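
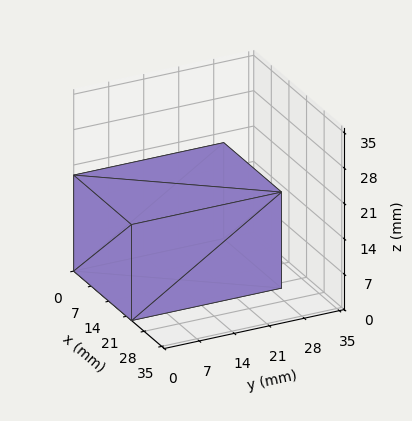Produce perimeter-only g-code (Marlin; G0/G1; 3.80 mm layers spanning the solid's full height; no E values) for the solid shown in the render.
Reading the render: the shape is a rectangular box, roughly 23 × 30 mm footprint and 19 mm tall (dimensions read to the nearest mm from the axis ticks). For the g-code, the solid's height is divided into equal slices at the stated Δz and each level perimeter traced with G1 moves after a G0 lift.

; perimeter-only toolpath
G21 ; units = mm
G90 ; absolute positioning
G28 ; home
; layer 1
G0 Z3.80
G0 X0.00 Y0.00
G1 X23.00 Y0.00
G1 X23.00 Y30.00
G1 X0.00 Y30.00
G1 X0.00 Y0.00
; layer 2
G0 Z7.60
G0 X0.00 Y0.00
G1 X23.00 Y0.00
G1 X23.00 Y30.00
G1 X0.00 Y30.00
G1 X0.00 Y0.00
; layer 3
G0 Z11.40
G0 X0.00 Y0.00
G1 X23.00 Y0.00
G1 X23.00 Y30.00
G1 X0.00 Y30.00
G1 X0.00 Y0.00
; layer 4
G0 Z15.20
G0 X0.00 Y0.00
G1 X23.00 Y0.00
G1 X23.00 Y30.00
G1 X0.00 Y30.00
G1 X0.00 Y0.00
; layer 5
G0 Z19.00
G0 X0.00 Y0.00
G1 X23.00 Y0.00
G1 X23.00 Y30.00
G1 X0.00 Y30.00
G1 X0.00 Y0.00
M2 ; end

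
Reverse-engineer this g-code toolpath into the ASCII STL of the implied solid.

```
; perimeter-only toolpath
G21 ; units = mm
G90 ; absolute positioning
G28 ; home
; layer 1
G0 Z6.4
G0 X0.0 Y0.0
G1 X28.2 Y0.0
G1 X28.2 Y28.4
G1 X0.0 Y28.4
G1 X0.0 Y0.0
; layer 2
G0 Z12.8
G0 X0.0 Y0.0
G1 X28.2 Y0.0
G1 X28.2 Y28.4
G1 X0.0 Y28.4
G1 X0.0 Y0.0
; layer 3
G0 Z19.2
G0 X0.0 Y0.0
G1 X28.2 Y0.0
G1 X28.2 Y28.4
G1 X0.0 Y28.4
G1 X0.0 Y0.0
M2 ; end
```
solid part
  facet normal 0.0000 0.0000 -1.0000
    outer loop
      vertex 28.2 28.4 0.0
      vertex 28.2 0.0 0.0
      vertex 0.0 0.0 0.0
    endloop
  endfacet
  facet normal 0.0000 0.0000 -1.0000
    outer loop
      vertex 0.0 28.4 0.0
      vertex 28.2 28.4 0.0
      vertex 0.0 0.0 0.0
    endloop
  endfacet
  facet normal 0.0000 0.0000 1.0000
    outer loop
      vertex 0.0 0.0 19.2
      vertex 28.2 0.0 19.2
      vertex 28.2 28.4 19.2
    endloop
  endfacet
  facet normal 0.0000 0.0000 1.0000
    outer loop
      vertex 0.0 0.0 19.2
      vertex 28.2 28.4 19.2
      vertex 0.0 28.4 19.2
    endloop
  endfacet
  facet normal 0.0000 -1.0000 0.0000
    outer loop
      vertex 0.0 0.0 0.0
      vertex 28.2 0.0 0.0
      vertex 28.2 0.0 19.2
    endloop
  endfacet
  facet normal 0.0000 -1.0000 0.0000
    outer loop
      vertex 0.0 0.0 0.0
      vertex 28.2 0.0 19.2
      vertex 0.0 0.0 19.2
    endloop
  endfacet
  facet normal 0.0000 1.0000 0.0000
    outer loop
      vertex 28.2 28.4 19.2
      vertex 28.2 28.4 0.0
      vertex 0.0 28.4 0.0
    endloop
  endfacet
  facet normal 0.0000 1.0000 0.0000
    outer loop
      vertex 0.0 28.4 19.2
      vertex 28.2 28.4 19.2
      vertex 0.0 28.4 0.0
    endloop
  endfacet
  facet normal -1.0000 0.0000 0.0000
    outer loop
      vertex 0.0 28.4 19.2
      vertex 0.0 28.4 0.0
      vertex 0.0 0.0 0.0
    endloop
  endfacet
  facet normal -1.0000 0.0000 0.0000
    outer loop
      vertex 0.0 0.0 19.2
      vertex 0.0 28.4 19.2
      vertex 0.0 0.0 0.0
    endloop
  endfacet
  facet normal 1.0000 0.0000 0.0000
    outer loop
      vertex 28.2 0.0 0.0
      vertex 28.2 28.4 0.0
      vertex 28.2 28.4 19.2
    endloop
  endfacet
  facet normal 1.0000 0.0000 0.0000
    outer loop
      vertex 28.2 0.0 0.0
      vertex 28.2 28.4 19.2
      vertex 28.2 0.0 19.2
    endloop
  endfacet
endsolid part

The G0 Z moves step by Δz≈6.4 mm. Every layer's G1 loop is the same polygon, so the solid is a straight extrusion of it from z=0 to z≈19.2. Closing with flat bottom and top caps and triangulating gives 12 facets — a rectangular box, roughly 28.2 × 28.4 mm footprint and 19.2 mm tall.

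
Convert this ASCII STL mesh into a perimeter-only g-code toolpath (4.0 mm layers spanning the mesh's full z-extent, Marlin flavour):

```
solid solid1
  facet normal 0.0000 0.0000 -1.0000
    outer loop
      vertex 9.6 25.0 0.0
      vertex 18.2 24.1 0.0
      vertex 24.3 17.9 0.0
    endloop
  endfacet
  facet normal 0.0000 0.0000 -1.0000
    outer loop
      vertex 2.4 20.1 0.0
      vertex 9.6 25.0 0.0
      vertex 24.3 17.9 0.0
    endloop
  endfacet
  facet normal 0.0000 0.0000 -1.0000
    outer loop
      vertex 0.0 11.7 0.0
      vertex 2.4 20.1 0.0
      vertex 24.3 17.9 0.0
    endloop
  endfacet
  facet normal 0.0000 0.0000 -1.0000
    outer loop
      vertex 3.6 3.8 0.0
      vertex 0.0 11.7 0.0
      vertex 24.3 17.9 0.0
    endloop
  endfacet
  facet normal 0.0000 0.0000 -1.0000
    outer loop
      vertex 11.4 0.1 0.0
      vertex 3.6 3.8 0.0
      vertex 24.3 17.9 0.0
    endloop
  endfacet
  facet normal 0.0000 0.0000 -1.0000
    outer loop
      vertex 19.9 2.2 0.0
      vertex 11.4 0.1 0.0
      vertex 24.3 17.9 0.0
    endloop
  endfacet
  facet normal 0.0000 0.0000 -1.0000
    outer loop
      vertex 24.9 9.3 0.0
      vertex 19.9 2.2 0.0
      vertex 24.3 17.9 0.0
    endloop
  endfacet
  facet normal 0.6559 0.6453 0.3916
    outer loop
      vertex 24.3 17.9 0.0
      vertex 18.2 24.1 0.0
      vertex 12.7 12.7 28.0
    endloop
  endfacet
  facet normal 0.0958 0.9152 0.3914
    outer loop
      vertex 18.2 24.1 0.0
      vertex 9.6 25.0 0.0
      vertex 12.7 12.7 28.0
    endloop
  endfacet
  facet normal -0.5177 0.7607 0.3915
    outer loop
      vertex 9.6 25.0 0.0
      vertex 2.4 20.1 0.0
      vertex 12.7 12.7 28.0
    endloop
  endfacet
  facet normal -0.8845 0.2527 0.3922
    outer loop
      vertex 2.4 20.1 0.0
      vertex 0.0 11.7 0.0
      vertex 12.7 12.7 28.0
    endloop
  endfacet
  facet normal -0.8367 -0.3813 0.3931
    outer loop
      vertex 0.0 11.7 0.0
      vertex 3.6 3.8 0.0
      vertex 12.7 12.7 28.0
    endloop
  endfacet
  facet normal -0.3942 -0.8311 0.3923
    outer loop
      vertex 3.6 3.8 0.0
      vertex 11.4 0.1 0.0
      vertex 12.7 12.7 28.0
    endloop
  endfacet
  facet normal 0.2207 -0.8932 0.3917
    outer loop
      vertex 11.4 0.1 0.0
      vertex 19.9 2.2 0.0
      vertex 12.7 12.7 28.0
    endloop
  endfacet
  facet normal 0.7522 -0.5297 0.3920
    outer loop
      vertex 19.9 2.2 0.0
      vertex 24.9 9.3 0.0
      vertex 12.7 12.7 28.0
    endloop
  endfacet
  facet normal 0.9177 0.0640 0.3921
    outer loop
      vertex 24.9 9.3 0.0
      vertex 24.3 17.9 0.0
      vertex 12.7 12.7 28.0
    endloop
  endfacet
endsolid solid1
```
; perimeter-only toolpath
G21 ; units = mm
G90 ; absolute positioning
G28 ; home
; layer 1
G0 Z4.0
G0 X22.6 Y17.2
G1 X17.4 Y22.5
G1 X10.0 Y23.2
G1 X3.9 Y19.0
G1 X1.8 Y11.8
G1 X4.9 Y5.1
G1 X11.6 Y1.9
G1 X18.9 Y3.7
G1 X23.2 Y9.8
G1 X22.6 Y17.2
; layer 2
G0 Z8.0
G0 X21.0 Y16.4
G1 X16.6 Y20.8
G1 X10.5 Y21.5
G1 X5.3 Y18.0
G1 X3.6 Y12.0
G1 X6.2 Y6.3
G1 X11.8 Y3.7
G1 X17.8 Y5.2
G1 X21.4 Y10.3
G1 X21.0 Y16.4
; layer 3
G0 Z12.0
G0 X19.3 Y15.7
G1 X15.8 Y19.2
G1 X10.9 Y19.7
G1 X6.8 Y16.9
G1 X5.4 Y12.1
G1 X7.5 Y7.6
G1 X12.0 Y5.5
G1 X16.8 Y6.7
G1 X19.7 Y10.8
G1 X19.3 Y15.7
; layer 4
G0 Z16.0
G0 X17.7 Y14.9
G1 X15.1 Y17.6
G1 X11.4 Y18.0
G1 X8.3 Y15.9
G1 X7.3 Y12.3
G1 X8.8 Y8.9
G1 X12.1 Y7.3
G1 X15.8 Y8.2
G1 X17.9 Y11.2
G1 X17.7 Y14.9
; layer 5
G0 Z20.0
G0 X16.0 Y14.2
G1 X14.3 Y16.0
G1 X11.8 Y16.2
G1 X9.8 Y14.8
G1 X9.1 Y12.4
G1 X10.1 Y10.2
G1 X12.3 Y9.1
G1 X14.8 Y9.7
G1 X16.2 Y11.7
G1 X16.0 Y14.2
; layer 6
G0 Z24.0
G0 X14.4 Y13.4
G1 X13.5 Y14.3
G1 X12.3 Y14.5
G1 X11.2 Y13.8
G1 X10.9 Y12.6
G1 X11.4 Y11.4
G1 X12.5 Y10.9
G1 X13.7 Y11.2
G1 X14.4 Y12.2
G1 X14.4 Y13.4
M2 ; end

The solid is a regular 9-sided pyramid, base circumscribed radius ≈ 12.7 mm, apex at z ≈ 28 mm. Slicing at Δz = 4.0 mm — 7 equal slices spanning the solid's height, so layer i sits at z = i·h/7 — gives 6 non-empty perimeters. Each is a 9-segment closed polygon; G0 lifts to the layer z and rapids to the start vertex, then G1 traces the edges. The cross-section shrinks linearly with z (the slice at the apex is degenerate and omitted).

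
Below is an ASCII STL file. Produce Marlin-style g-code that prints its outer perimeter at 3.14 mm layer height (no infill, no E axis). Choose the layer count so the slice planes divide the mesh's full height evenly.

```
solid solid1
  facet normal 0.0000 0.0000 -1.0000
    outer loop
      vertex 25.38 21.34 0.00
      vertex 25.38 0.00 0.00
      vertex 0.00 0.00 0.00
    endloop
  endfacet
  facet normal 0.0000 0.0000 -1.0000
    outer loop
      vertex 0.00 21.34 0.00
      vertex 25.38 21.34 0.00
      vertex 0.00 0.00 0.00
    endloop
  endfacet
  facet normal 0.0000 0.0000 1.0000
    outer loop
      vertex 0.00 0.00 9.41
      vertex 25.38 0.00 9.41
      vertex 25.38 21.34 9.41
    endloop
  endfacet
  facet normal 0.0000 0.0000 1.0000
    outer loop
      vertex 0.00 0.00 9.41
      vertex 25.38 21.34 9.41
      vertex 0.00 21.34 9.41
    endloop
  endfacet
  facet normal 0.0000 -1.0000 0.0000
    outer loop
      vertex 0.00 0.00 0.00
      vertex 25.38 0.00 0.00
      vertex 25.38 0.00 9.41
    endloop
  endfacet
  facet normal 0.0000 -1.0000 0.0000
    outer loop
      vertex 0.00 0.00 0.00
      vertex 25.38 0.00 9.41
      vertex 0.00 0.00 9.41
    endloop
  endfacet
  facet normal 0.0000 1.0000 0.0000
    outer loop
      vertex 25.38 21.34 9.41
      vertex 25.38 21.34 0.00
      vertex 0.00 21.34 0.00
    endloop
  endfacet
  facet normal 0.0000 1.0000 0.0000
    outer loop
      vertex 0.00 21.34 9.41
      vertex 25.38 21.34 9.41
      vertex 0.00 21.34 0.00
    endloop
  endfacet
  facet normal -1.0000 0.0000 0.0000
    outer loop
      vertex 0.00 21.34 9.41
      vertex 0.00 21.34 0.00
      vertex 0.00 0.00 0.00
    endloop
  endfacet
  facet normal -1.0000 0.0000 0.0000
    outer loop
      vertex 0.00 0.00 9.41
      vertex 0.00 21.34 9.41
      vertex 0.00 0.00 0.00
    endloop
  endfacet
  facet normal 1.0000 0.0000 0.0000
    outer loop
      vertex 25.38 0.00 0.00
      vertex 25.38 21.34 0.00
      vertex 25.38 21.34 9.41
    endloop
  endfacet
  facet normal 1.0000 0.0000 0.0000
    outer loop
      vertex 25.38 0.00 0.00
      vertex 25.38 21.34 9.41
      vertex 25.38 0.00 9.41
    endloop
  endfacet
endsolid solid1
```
; perimeter-only toolpath
G21 ; units = mm
G90 ; absolute positioning
G28 ; home
; layer 1
G0 Z3.14
G0 X0.00 Y0.00
G1 X25.38 Y0.00
G1 X25.38 Y21.34
G1 X0.00 Y21.34
G1 X0.00 Y0.00
; layer 2
G0 Z6.27
G0 X0.00 Y0.00
G1 X25.38 Y0.00
G1 X25.38 Y21.34
G1 X0.00 Y21.34
G1 X0.00 Y0.00
; layer 3
G0 Z9.41
G0 X0.00 Y0.00
G1 X25.38 Y0.00
G1 X25.38 Y21.34
G1 X0.00 Y21.34
G1 X0.00 Y0.00
M2 ; end

The solid is a rectangular box, roughly 25.4 × 21.3 mm footprint and 9.41 mm tall. Slicing at Δz = 3.14 mm — 3 equal slices spanning the solid's height, so layer i sits at z = i·h/3 — gives 3 non-empty perimeters. Each is a 4-segment closed polygon; G0 lifts to the layer z and rapids to the start vertex, then G1 traces the edges.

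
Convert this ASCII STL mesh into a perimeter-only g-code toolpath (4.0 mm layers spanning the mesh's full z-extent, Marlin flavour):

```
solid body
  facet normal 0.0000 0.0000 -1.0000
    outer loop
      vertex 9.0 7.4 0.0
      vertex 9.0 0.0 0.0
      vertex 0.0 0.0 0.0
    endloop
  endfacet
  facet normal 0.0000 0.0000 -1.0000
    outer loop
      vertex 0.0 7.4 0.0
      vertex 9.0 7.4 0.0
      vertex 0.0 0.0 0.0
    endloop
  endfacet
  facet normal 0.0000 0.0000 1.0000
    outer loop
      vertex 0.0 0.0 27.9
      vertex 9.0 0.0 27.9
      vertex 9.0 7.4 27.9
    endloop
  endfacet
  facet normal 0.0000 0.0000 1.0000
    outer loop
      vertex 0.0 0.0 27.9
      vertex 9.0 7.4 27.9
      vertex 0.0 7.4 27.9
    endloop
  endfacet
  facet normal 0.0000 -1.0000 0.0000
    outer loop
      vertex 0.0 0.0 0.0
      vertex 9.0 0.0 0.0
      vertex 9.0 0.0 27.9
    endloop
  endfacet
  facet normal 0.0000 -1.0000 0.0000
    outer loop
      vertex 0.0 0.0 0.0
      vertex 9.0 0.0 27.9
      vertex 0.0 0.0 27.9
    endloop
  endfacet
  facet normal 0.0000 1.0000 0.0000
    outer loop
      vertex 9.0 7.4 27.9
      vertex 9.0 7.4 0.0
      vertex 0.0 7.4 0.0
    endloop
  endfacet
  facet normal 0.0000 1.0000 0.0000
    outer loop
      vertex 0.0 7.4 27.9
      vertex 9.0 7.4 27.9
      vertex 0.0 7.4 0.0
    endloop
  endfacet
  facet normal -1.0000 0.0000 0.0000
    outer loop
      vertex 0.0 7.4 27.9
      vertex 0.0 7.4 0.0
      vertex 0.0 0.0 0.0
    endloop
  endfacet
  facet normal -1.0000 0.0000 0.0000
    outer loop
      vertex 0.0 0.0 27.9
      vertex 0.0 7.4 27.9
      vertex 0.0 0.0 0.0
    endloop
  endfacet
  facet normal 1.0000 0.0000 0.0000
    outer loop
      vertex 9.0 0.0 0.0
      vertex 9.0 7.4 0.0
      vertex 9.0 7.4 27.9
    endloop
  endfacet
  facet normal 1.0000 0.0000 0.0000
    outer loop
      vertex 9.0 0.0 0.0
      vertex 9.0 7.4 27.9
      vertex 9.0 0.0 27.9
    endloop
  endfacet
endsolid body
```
; perimeter-only toolpath
G21 ; units = mm
G90 ; absolute positioning
G28 ; home
; layer 1
G0 Z4.0
G0 X0.0 Y0.0
G1 X9.0 Y0.0
G1 X9.0 Y7.4
G1 X0.0 Y7.4
G1 X0.0 Y0.0
; layer 2
G0 Z8.0
G0 X0.0 Y0.0
G1 X9.0 Y0.0
G1 X9.0 Y7.4
G1 X0.0 Y7.4
G1 X0.0 Y0.0
; layer 3
G0 Z12.0
G0 X0.0 Y0.0
G1 X9.0 Y0.0
G1 X9.0 Y7.4
G1 X0.0 Y7.4
G1 X0.0 Y0.0
; layer 4
G0 Z15.9
G0 X0.0 Y0.0
G1 X9.0 Y0.0
G1 X9.0 Y7.4
G1 X0.0 Y7.4
G1 X0.0 Y0.0
; layer 5
G0 Z19.9
G0 X0.0 Y0.0
G1 X9.0 Y0.0
G1 X9.0 Y7.4
G1 X0.0 Y7.4
G1 X0.0 Y0.0
; layer 6
G0 Z23.9
G0 X0.0 Y0.0
G1 X9.0 Y0.0
G1 X9.0 Y7.4
G1 X0.0 Y7.4
G1 X0.0 Y0.0
; layer 7
G0 Z27.9
G0 X0.0 Y0.0
G1 X9.0 Y0.0
G1 X9.0 Y7.4
G1 X0.0 Y7.4
G1 X0.0 Y0.0
M2 ; end

The solid is a rectangular box, roughly 9 × 7.4 mm footprint and 27.9 mm tall. Slicing at Δz = 4.0 mm — 7 equal slices spanning the solid's height, so layer i sits at z = i·h/7 — gives 7 non-empty perimeters. Each is a 4-segment closed polygon; G0 lifts to the layer z and rapids to the start vertex, then G1 traces the edges.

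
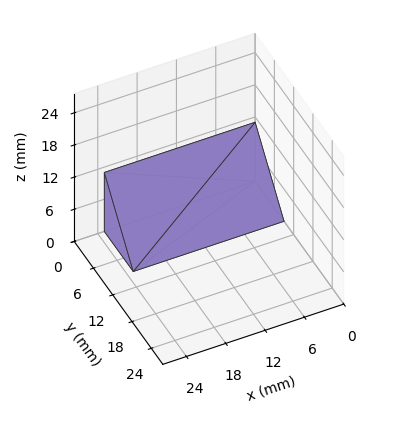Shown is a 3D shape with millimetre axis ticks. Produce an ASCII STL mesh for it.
Reading the render: the shape is a wedge (ramp): 23 × 9 mm base, rising to 11 mm along the y=0 edge and sloping linearly to z=0 at y=9 (dimensions read to the nearest mm from the axis ticks). For the STL, each face is triangulated and given an outward normal.

solid part
  facet normal 0.0000 0.0000 -1.0000
    outer loop
      vertex 23.000 9.000 0.000
      vertex 23.000 0.000 0.000
      vertex 0.000 0.000 0.000
    endloop
  endfacet
  facet normal 0.0000 0.0000 -1.0000
    outer loop
      vertex 0.000 9.000 0.000
      vertex 23.000 9.000 0.000
      vertex 0.000 0.000 0.000
    endloop
  endfacet
  facet normal 0.0000 -1.0000 0.0000
    outer loop
      vertex 0.000 0.000 0.000
      vertex 23.000 0.000 0.000
      vertex 23.000 0.000 11.000
    endloop
  endfacet
  facet normal 0.0000 -1.0000 0.0000
    outer loop
      vertex 0.000 0.000 0.000
      vertex 23.000 0.000 11.000
      vertex 0.000 0.000 11.000
    endloop
  endfacet
  facet normal 0.0000 0.7740 0.6332
    outer loop
      vertex 0.000 0.000 11.000
      vertex 23.000 0.000 11.000
      vertex 23.000 9.000 0.000
    endloop
  endfacet
  facet normal 0.0000 0.7740 0.6332
    outer loop
      vertex 0.000 0.000 11.000
      vertex 23.000 9.000 0.000
      vertex 0.000 9.000 0.000
    endloop
  endfacet
  facet normal -1.0000 0.0000 0.0000
    outer loop
      vertex 0.000 0.000 11.000
      vertex 0.000 9.000 0.000
      vertex 0.000 0.000 0.000
    endloop
  endfacet
  facet normal 1.0000 0.0000 0.0000
    outer loop
      vertex 23.000 0.000 0.000
      vertex 23.000 9.000 0.000
      vertex 23.000 0.000 11.000
    endloop
  endfacet
endsolid part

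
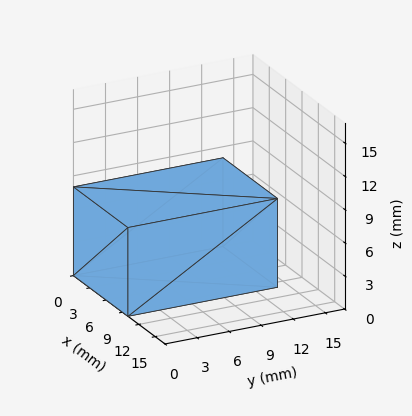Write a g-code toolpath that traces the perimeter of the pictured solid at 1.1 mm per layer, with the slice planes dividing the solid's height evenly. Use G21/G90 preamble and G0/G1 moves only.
Reading the render: the shape is a rectangular box, roughly 10 × 14 mm footprint and 8 mm tall (dimensions read to the nearest mm from the axis ticks). For the g-code, the solid's height is divided into equal slices at the stated Δz and each level perimeter traced with G1 moves after a G0 lift.

; perimeter-only toolpath
G21 ; units = mm
G90 ; absolute positioning
G28 ; home
; layer 1
G0 Z1.1
G0 X0.0 Y0.0
G1 X10.0 Y0.0
G1 X10.0 Y14.0
G1 X0.0 Y14.0
G1 X0.0 Y0.0
; layer 2
G0 Z2.3
G0 X0.0 Y0.0
G1 X10.0 Y0.0
G1 X10.0 Y14.0
G1 X0.0 Y14.0
G1 X0.0 Y0.0
; layer 3
G0 Z3.4
G0 X0.0 Y0.0
G1 X10.0 Y0.0
G1 X10.0 Y14.0
G1 X0.0 Y14.0
G1 X0.0 Y0.0
; layer 4
G0 Z4.6
G0 X0.0 Y0.0
G1 X10.0 Y0.0
G1 X10.0 Y14.0
G1 X0.0 Y14.0
G1 X0.0 Y0.0
; layer 5
G0 Z5.7
G0 X0.0 Y0.0
G1 X10.0 Y0.0
G1 X10.0 Y14.0
G1 X0.0 Y14.0
G1 X0.0 Y0.0
; layer 6
G0 Z6.9
G0 X0.0 Y0.0
G1 X10.0 Y0.0
G1 X10.0 Y14.0
G1 X0.0 Y14.0
G1 X0.0 Y0.0
; layer 7
G0 Z8.0
G0 X0.0 Y0.0
G1 X10.0 Y0.0
G1 X10.0 Y14.0
G1 X0.0 Y14.0
G1 X0.0 Y0.0
M2 ; end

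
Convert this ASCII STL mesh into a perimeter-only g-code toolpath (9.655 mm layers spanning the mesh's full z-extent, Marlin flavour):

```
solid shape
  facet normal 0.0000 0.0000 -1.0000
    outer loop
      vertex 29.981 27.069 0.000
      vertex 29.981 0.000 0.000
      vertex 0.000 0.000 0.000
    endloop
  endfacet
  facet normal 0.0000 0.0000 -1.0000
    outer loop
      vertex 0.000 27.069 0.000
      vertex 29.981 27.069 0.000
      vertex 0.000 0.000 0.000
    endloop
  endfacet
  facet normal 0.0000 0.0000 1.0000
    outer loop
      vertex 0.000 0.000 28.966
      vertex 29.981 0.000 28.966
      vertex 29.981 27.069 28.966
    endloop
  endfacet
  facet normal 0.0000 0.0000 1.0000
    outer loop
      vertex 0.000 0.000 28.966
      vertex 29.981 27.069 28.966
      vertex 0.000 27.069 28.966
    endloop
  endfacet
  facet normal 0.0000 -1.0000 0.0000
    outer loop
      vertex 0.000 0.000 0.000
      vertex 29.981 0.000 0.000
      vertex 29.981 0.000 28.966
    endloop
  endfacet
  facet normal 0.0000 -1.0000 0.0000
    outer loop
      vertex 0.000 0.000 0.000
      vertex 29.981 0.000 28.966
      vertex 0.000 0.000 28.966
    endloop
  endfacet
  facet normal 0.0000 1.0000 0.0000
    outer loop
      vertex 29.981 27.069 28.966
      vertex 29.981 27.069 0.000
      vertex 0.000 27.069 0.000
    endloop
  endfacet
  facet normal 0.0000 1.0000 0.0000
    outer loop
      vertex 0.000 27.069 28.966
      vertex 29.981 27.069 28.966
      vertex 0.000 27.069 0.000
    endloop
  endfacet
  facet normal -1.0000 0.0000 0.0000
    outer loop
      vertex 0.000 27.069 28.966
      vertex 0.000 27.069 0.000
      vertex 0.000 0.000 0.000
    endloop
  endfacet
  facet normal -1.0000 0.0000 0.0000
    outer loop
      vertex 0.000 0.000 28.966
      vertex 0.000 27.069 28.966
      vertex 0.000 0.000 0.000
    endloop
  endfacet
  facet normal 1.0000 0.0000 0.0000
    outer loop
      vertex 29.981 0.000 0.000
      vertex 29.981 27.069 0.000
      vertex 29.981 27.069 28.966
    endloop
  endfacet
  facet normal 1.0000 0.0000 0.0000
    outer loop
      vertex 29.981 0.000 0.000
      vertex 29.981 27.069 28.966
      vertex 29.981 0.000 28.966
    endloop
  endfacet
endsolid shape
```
; perimeter-only toolpath
G21 ; units = mm
G90 ; absolute positioning
G28 ; home
; layer 1
G0 Z9.655
G0 X0.000 Y0.000
G1 X29.981 Y0.000
G1 X29.981 Y27.069
G1 X0.000 Y27.069
G1 X0.000 Y0.000
; layer 2
G0 Z19.311
G0 X0.000 Y0.000
G1 X29.981 Y0.000
G1 X29.981 Y27.069
G1 X0.000 Y27.069
G1 X0.000 Y0.000
; layer 3
G0 Z28.966
G0 X0.000 Y0.000
G1 X29.981 Y0.000
G1 X29.981 Y27.069
G1 X0.000 Y27.069
G1 X0.000 Y0.000
M2 ; end

The solid is a rectangular box, roughly 30 × 27.1 mm footprint and 29 mm tall. Slicing at Δz = 9.655 mm — 3 equal slices spanning the solid's height, so layer i sits at z = i·h/3 — gives 3 non-empty perimeters. Each is a 4-segment closed polygon; G0 lifts to the layer z and rapids to the start vertex, then G1 traces the edges.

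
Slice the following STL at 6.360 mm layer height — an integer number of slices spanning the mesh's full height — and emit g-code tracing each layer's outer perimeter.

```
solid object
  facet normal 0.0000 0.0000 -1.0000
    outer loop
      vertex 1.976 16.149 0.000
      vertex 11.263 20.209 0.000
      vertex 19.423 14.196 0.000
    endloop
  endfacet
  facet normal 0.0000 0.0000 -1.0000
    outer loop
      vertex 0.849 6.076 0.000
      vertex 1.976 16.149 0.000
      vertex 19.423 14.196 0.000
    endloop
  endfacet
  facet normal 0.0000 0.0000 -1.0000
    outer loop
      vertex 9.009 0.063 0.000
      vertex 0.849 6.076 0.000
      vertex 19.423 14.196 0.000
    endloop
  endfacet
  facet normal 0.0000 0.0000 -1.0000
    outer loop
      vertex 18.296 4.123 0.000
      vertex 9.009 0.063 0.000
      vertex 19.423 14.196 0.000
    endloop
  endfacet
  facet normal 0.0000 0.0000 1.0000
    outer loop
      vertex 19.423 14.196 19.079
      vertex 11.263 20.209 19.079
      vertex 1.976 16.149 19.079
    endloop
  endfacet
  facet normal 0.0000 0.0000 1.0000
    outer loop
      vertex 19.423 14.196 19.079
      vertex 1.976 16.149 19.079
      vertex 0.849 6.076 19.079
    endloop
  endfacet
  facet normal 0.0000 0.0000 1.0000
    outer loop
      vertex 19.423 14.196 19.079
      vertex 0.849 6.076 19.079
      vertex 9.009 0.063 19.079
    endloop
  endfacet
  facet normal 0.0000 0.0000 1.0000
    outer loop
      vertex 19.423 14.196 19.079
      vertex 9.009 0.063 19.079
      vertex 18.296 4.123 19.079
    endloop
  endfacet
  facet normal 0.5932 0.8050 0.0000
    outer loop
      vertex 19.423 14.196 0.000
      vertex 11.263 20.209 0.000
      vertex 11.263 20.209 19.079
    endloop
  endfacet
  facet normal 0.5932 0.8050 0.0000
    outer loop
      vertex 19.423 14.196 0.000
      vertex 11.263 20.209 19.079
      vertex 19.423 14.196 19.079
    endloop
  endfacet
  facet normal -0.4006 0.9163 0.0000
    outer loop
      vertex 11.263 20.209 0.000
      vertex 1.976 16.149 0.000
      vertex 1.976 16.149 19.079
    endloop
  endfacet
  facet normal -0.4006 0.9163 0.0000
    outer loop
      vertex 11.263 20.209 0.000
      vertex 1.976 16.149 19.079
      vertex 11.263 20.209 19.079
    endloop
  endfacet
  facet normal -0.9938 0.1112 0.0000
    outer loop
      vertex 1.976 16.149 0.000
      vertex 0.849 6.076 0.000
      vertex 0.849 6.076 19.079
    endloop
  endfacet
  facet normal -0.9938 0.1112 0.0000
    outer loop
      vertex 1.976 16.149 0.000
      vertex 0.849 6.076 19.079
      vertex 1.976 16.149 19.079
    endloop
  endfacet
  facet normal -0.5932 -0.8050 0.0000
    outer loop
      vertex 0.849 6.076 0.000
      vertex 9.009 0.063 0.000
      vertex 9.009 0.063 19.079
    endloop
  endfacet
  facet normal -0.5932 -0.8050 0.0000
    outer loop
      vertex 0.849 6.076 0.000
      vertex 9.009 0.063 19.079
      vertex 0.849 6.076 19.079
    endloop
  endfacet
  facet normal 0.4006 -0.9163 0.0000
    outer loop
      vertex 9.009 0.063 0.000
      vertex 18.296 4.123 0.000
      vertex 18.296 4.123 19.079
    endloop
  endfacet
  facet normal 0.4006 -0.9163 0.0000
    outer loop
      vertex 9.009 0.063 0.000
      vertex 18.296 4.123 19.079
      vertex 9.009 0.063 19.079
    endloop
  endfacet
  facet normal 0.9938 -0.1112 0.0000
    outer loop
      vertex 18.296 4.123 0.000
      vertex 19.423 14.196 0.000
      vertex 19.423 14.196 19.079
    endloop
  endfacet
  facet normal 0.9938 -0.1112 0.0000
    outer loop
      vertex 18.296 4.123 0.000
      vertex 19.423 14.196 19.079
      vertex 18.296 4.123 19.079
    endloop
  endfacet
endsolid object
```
; perimeter-only toolpath
G21 ; units = mm
G90 ; absolute positioning
G28 ; home
; layer 1
G0 Z6.360
G0 X19.423 Y14.196
G1 X11.263 Y20.209
G1 X1.976 Y16.149
G1 X0.849 Y6.076
G1 X9.009 Y0.063
G1 X18.296 Y4.123
G1 X19.423 Y14.196
; layer 2
G0 Z12.719
G0 X19.423 Y14.196
G1 X11.263 Y20.209
G1 X1.976 Y16.149
G1 X0.849 Y6.076
G1 X9.009 Y0.063
G1 X18.296 Y4.123
G1 X19.423 Y14.196
; layer 3
G0 Z19.079
G0 X19.423 Y14.196
G1 X11.263 Y20.209
G1 X1.976 Y16.149
G1 X0.849 Y6.076
G1 X9.009 Y0.063
G1 X18.296 Y4.123
G1 X19.423 Y14.196
M2 ; end

The solid is a regular 6-sided prism (a cylinder approximated with 6 flat sides), circumscribed radius ≈ 10.1 mm, height ≈ 19.1 mm. Slicing at Δz = 6.360 mm — 3 equal slices spanning the solid's height, so layer i sits at z = i·h/3 — gives 3 non-empty perimeters. Each is a 6-segment closed polygon; G0 lifts to the layer z and rapids to the start vertex, then G1 traces the edges.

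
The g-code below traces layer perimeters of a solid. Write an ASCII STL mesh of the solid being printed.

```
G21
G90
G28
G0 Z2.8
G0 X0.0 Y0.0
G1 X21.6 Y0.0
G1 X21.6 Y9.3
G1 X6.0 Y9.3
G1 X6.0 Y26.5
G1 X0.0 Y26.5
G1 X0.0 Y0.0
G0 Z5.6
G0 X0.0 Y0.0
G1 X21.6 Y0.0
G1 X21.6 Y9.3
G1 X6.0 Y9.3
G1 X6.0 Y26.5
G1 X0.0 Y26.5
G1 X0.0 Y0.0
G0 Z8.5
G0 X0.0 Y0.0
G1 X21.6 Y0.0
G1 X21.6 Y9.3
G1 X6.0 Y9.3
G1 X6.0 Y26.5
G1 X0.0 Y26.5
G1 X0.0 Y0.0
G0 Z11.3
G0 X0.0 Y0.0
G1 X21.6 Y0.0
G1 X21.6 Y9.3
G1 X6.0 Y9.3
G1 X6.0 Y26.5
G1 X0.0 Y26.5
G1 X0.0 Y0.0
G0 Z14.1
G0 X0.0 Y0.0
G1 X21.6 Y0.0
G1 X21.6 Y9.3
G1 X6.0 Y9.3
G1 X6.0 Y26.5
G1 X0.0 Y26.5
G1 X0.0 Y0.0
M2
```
solid part
  facet normal 0.0000 0.0000 -1.0000
    outer loop
      vertex 21.6 9.3 0.0
      vertex 21.6 0.0 0.0
      vertex 0.0 0.0 0.0
    endloop
  endfacet
  facet normal 0.0000 0.0000 -1.0000
    outer loop
      vertex 6.0 9.3 0.0
      vertex 21.6 9.3 0.0
      vertex 0.0 0.0 0.0
    endloop
  endfacet
  facet normal 0.0000 0.0000 -1.0000
    outer loop
      vertex 6.0 26.5 0.0
      vertex 6.0 9.3 0.0
      vertex 0.0 0.0 0.0
    endloop
  endfacet
  facet normal 0.0000 0.0000 -1.0000
    outer loop
      vertex 0.0 26.5 0.0
      vertex 6.0 26.5 0.0
      vertex 0.0 0.0 0.0
    endloop
  endfacet
  facet normal 0.0000 0.0000 1.0000
    outer loop
      vertex 0.0 0.0 14.1
      vertex 21.6 0.0 14.1
      vertex 21.6 9.3 14.1
    endloop
  endfacet
  facet normal 0.0000 0.0000 1.0000
    outer loop
      vertex 0.0 0.0 14.1
      vertex 21.6 9.3 14.1
      vertex 6.0 9.3 14.1
    endloop
  endfacet
  facet normal 0.0000 0.0000 1.0000
    outer loop
      vertex 0.0 0.0 14.1
      vertex 6.0 9.3 14.1
      vertex 6.0 26.5 14.1
    endloop
  endfacet
  facet normal 0.0000 0.0000 1.0000
    outer loop
      vertex 0.0 0.0 14.1
      vertex 6.0 26.5 14.1
      vertex 0.0 26.5 14.1
    endloop
  endfacet
  facet normal 0.0000 -1.0000 0.0000
    outer loop
      vertex 0.0 0.0 0.0
      vertex 21.6 0.0 0.0
      vertex 21.6 0.0 14.1
    endloop
  endfacet
  facet normal 0.0000 -1.0000 0.0000
    outer loop
      vertex 0.0 0.0 0.0
      vertex 21.6 0.0 14.1
      vertex 0.0 0.0 14.1
    endloop
  endfacet
  facet normal 1.0000 0.0000 0.0000
    outer loop
      vertex 21.6 0.0 0.0
      vertex 21.6 9.3 0.0
      vertex 21.6 9.3 14.1
    endloop
  endfacet
  facet normal 1.0000 0.0000 0.0000
    outer loop
      vertex 21.6 0.0 0.0
      vertex 21.6 9.3 14.1
      vertex 21.6 0.0 14.1
    endloop
  endfacet
  facet normal 0.0000 1.0000 0.0000
    outer loop
      vertex 21.6 9.3 0.0
      vertex 6.0 9.3 0.0
      vertex 6.0 9.3 14.1
    endloop
  endfacet
  facet normal 0.0000 1.0000 0.0000
    outer loop
      vertex 21.6 9.3 0.0
      vertex 6.0 9.3 14.1
      vertex 21.6 9.3 14.1
    endloop
  endfacet
  facet normal 1.0000 0.0000 0.0000
    outer loop
      vertex 6.0 9.3 0.0
      vertex 6.0 26.5 0.0
      vertex 6.0 26.5 14.1
    endloop
  endfacet
  facet normal 1.0000 0.0000 0.0000
    outer loop
      vertex 6.0 9.3 0.0
      vertex 6.0 26.5 14.1
      vertex 6.0 9.3 14.1
    endloop
  endfacet
  facet normal 0.0000 1.0000 0.0000
    outer loop
      vertex 6.0 26.5 0.0
      vertex 0.0 26.5 0.0
      vertex 0.0 26.5 14.1
    endloop
  endfacet
  facet normal 0.0000 1.0000 0.0000
    outer loop
      vertex 6.0 26.5 0.0
      vertex 0.0 26.5 14.1
      vertex 6.0 26.5 14.1
    endloop
  endfacet
  facet normal -1.0000 0.0000 0.0000
    outer loop
      vertex 0.0 26.5 0.0
      vertex 0.0 0.0 0.0
      vertex 0.0 0.0 14.1
    endloop
  endfacet
  facet normal -1.0000 0.0000 0.0000
    outer loop
      vertex 0.0 26.5 0.0
      vertex 0.0 0.0 14.1
      vertex 0.0 26.5 14.1
    endloop
  endfacet
endsolid part

The G0 Z moves step by Δz≈2.8 mm. Every layer's G1 loop is the same polygon, so the solid is a straight extrusion of it from z=0 to z≈14.1. Closing with flat bottom and top caps and triangulating gives 20 facets — an L-shaped prism: outer 21.6 × 26.5 mm, arm thicknesses ≈ 9.3 mm (horizontal) and 6 mm (vertical), extruded 14.1 mm in z.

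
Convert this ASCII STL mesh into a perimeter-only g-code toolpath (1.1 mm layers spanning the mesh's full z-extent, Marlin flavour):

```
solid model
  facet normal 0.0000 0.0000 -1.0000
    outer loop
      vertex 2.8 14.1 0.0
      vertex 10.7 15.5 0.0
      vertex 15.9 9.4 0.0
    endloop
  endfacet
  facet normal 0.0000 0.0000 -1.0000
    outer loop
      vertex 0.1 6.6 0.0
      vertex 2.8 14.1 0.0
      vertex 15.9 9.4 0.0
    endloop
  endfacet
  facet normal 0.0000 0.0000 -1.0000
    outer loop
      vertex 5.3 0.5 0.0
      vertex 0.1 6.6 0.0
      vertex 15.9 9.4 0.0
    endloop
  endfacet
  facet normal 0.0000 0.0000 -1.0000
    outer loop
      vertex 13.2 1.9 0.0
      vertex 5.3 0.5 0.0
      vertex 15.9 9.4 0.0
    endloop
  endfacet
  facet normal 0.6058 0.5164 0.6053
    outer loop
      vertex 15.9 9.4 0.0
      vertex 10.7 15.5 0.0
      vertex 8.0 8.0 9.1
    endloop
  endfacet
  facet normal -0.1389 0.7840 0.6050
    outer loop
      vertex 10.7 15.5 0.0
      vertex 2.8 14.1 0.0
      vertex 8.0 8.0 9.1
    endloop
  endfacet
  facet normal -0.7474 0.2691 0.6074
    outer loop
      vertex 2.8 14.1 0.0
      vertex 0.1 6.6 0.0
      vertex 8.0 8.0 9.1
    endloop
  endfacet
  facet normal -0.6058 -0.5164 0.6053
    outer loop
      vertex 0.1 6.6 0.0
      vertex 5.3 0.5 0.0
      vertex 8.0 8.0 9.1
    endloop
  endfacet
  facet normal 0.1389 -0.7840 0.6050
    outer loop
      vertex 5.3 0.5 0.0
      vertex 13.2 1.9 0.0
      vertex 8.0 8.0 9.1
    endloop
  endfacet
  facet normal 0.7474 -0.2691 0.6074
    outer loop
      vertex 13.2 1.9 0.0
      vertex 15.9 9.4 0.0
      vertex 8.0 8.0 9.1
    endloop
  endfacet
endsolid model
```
; perimeter-only toolpath
G21 ; units = mm
G90 ; absolute positioning
G28 ; home
; layer 1
G0 Z1.1
G0 X14.9 Y9.2
G1 X10.4 Y14.6
G1 X3.4 Y13.3
G1 X1.1 Y6.8
G1 X5.6 Y1.4
G1 X12.5 Y2.7
G1 X14.9 Y9.2
; layer 2
G0 Z2.3
G0 X13.9 Y9.1
G1 X10.0 Y13.6
G1 X4.1 Y12.6
G1 X2.1 Y6.9
G1 X6.0 Y2.4
G1 X11.9 Y3.4
G1 X13.9 Y9.1
; layer 3
G0 Z3.4
G0 X12.9 Y8.9
G1 X9.7 Y12.7
G1 X4.8 Y11.8
G1 X3.1 Y7.1
G1 X6.3 Y3.3
G1 X11.2 Y4.2
G1 X12.9 Y8.9
; layer 4
G0 Z4.5
G0 X11.9 Y8.7
G1 X9.3 Y11.8
G1 X5.4 Y11.1
G1 X4.0 Y7.3
G1 X6.7 Y4.2
G1 X10.6 Y5.0
G1 X11.9 Y8.7
; layer 5
G0 Z5.7
G0 X11.0 Y8.5
G1 X9.0 Y10.8
G1 X6.0 Y10.3
G1 X5.0 Y7.5
G1 X7.0 Y5.2
G1 X9.9 Y5.7
G1 X11.0 Y8.5
; layer 6
G0 Z6.8
G0 X10.0 Y8.3
G1 X8.7 Y9.9
G1 X6.7 Y9.5
G1 X6.0 Y7.7
G1 X7.3 Y6.1
G1 X9.3 Y6.5
G1 X10.0 Y8.3
; layer 7
G0 Z8.0
G0 X9.0 Y8.2
G1 X8.3 Y8.9
G1 X7.3 Y8.8
G1 X7.0 Y7.8
G1 X7.7 Y7.1
G1 X8.7 Y7.2
G1 X9.0 Y8.2
M2 ; end

The solid is a regular 6-sided pyramid, base circumscribed radius ≈ 8 mm, apex at z ≈ 9.1 mm. Slicing at Δz = 1.1 mm — 8 equal slices spanning the solid's height, so layer i sits at z = i·h/8 — gives 7 non-empty perimeters. Each is a 6-segment closed polygon; G0 lifts to the layer z and rapids to the start vertex, then G1 traces the edges. The cross-section shrinks linearly with z (the slice at the apex is degenerate and omitted).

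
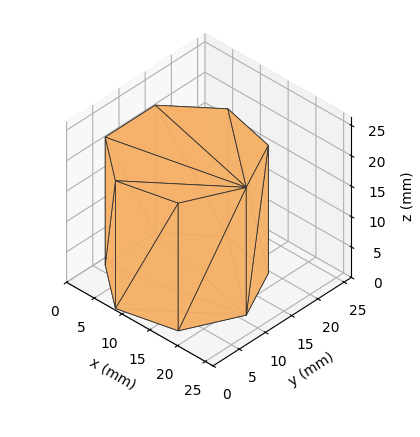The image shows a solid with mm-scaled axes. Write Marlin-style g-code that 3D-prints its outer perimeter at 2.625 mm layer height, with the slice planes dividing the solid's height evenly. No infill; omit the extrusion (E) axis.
Reading the render: the shape is a regular 7-sided prism (a cylinder approximated with 7 flat sides), circumscribed radius ≈ 11 mm, height ≈ 21 mm (dimensions read to the nearest mm from the axis ticks). For the g-code, the solid's height is divided into equal slices at the stated Δz and each level perimeter traced with G1 moves after a G0 lift.

; perimeter-only toolpath
G21 ; units = mm
G90 ; absolute positioning
G28 ; home
; layer 1
G0 Z2.625
G0 X22.000 Y11.000
G1 X17.858 Y19.600
G1 X8.552 Y21.724
G1 X1.089 Y15.773
G1 X1.089 Y6.227
G1 X8.552 Y0.276
G1 X17.858 Y2.400
G1 X22.000 Y11.000
; layer 2
G0 Z5.250
G0 X22.000 Y11.000
G1 X17.858 Y19.600
G1 X8.552 Y21.724
G1 X1.089 Y15.773
G1 X1.089 Y6.227
G1 X8.552 Y0.276
G1 X17.858 Y2.400
G1 X22.000 Y11.000
; layer 3
G0 Z7.875
G0 X22.000 Y11.000
G1 X17.858 Y19.600
G1 X8.552 Y21.724
G1 X1.089 Y15.773
G1 X1.089 Y6.227
G1 X8.552 Y0.276
G1 X17.858 Y2.400
G1 X22.000 Y11.000
; layer 4
G0 Z10.500
G0 X22.000 Y11.000
G1 X17.858 Y19.600
G1 X8.552 Y21.724
G1 X1.089 Y15.773
G1 X1.089 Y6.227
G1 X8.552 Y0.276
G1 X17.858 Y2.400
G1 X22.000 Y11.000
; layer 5
G0 Z13.125
G0 X22.000 Y11.000
G1 X17.858 Y19.600
G1 X8.552 Y21.724
G1 X1.089 Y15.773
G1 X1.089 Y6.227
G1 X8.552 Y0.276
G1 X17.858 Y2.400
G1 X22.000 Y11.000
; layer 6
G0 Z15.750
G0 X22.000 Y11.000
G1 X17.858 Y19.600
G1 X8.552 Y21.724
G1 X1.089 Y15.773
G1 X1.089 Y6.227
G1 X8.552 Y0.276
G1 X17.858 Y2.400
G1 X22.000 Y11.000
; layer 7
G0 Z18.375
G0 X22.000 Y11.000
G1 X17.858 Y19.600
G1 X8.552 Y21.724
G1 X1.089 Y15.773
G1 X1.089 Y6.227
G1 X8.552 Y0.276
G1 X17.858 Y2.400
G1 X22.000 Y11.000
; layer 8
G0 Z21.000
G0 X22.000 Y11.000
G1 X17.858 Y19.600
G1 X8.552 Y21.724
G1 X1.089 Y15.773
G1 X1.089 Y6.227
G1 X8.552 Y0.276
G1 X17.858 Y2.400
G1 X22.000 Y11.000
M2 ; end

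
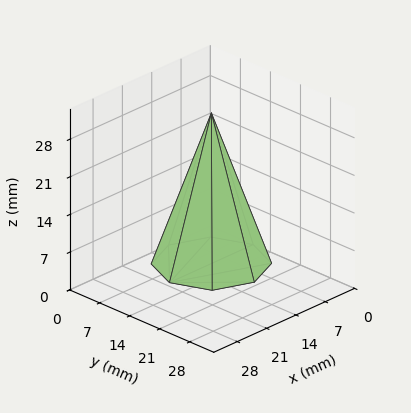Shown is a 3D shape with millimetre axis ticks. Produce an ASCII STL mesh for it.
Reading the render: the shape is a regular 8-sided pyramid, base circumscribed radius ≈ 10 mm, apex at z ≈ 28 mm (dimensions read to the nearest mm from the axis ticks). For the STL, each face is triangulated and given an outward normal.

solid part
  facet normal 0.0000 0.0000 -1.0000
    outer loop
      vertex 10.0 20.0 0.0
      vertex 17.1 17.1 0.0
      vertex 20.0 10.0 0.0
    endloop
  endfacet
  facet normal 0.0000 0.0000 -1.0000
    outer loop
      vertex 2.9 17.1 0.0
      vertex 10.0 20.0 0.0
      vertex 20.0 10.0 0.0
    endloop
  endfacet
  facet normal 0.0000 0.0000 -1.0000
    outer loop
      vertex 0.0 10.0 0.0
      vertex 2.9 17.1 0.0
      vertex 20.0 10.0 0.0
    endloop
  endfacet
  facet normal 0.0000 0.0000 -1.0000
    outer loop
      vertex 2.9 2.9 0.0
      vertex 0.0 10.0 0.0
      vertex 20.0 10.0 0.0
    endloop
  endfacet
  facet normal 0.0000 0.0000 -1.0000
    outer loop
      vertex 10.0 0.0 0.0
      vertex 2.9 2.9 0.0
      vertex 20.0 10.0 0.0
    endloop
  endfacet
  facet normal 0.0000 0.0000 -1.0000
    outer loop
      vertex 17.1 2.9 0.0
      vertex 10.0 0.0 0.0
      vertex 20.0 10.0 0.0
    endloop
  endfacet
  facet normal 0.8790 0.3590 0.3139
    outer loop
      vertex 20.0 10.0 0.0
      vertex 17.1 17.1 0.0
      vertex 10.0 10.0 28.0
    endloop
  endfacet
  facet normal 0.3590 0.8790 0.3139
    outer loop
      vertex 17.1 17.1 0.0
      vertex 10.0 20.0 0.0
      vertex 10.0 10.0 28.0
    endloop
  endfacet
  facet normal -0.3590 0.8790 0.3139
    outer loop
      vertex 10.0 20.0 0.0
      vertex 2.9 17.1 0.0
      vertex 10.0 10.0 28.0
    endloop
  endfacet
  facet normal -0.8790 0.3590 0.3139
    outer loop
      vertex 2.9 17.1 0.0
      vertex 0.0 10.0 0.0
      vertex 10.0 10.0 28.0
    endloop
  endfacet
  facet normal -0.8790 -0.3590 0.3139
    outer loop
      vertex 0.0 10.0 0.0
      vertex 2.9 2.9 0.0
      vertex 10.0 10.0 28.0
    endloop
  endfacet
  facet normal -0.3590 -0.8790 0.3139
    outer loop
      vertex 2.9 2.9 0.0
      vertex 10.0 0.0 0.0
      vertex 10.0 10.0 28.0
    endloop
  endfacet
  facet normal 0.3590 -0.8790 0.3139
    outer loop
      vertex 10.0 0.0 0.0
      vertex 17.1 2.9 0.0
      vertex 10.0 10.0 28.0
    endloop
  endfacet
  facet normal 0.8790 -0.3590 0.3139
    outer loop
      vertex 17.1 2.9 0.0
      vertex 20.0 10.0 0.0
      vertex 10.0 10.0 28.0
    endloop
  endfacet
endsolid part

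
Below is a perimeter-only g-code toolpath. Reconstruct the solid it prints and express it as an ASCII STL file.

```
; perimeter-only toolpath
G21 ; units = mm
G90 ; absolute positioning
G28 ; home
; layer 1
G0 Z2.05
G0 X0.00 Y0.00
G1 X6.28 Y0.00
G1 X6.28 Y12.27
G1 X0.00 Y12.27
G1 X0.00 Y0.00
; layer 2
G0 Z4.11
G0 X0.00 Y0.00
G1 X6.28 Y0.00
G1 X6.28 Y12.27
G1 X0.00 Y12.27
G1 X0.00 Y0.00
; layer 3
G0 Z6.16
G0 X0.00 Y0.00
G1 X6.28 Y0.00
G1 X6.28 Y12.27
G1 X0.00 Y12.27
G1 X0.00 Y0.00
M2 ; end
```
solid part
  facet normal 0.0000 0.0000 -1.0000
    outer loop
      vertex 6.28 12.27 0.00
      vertex 6.28 0.00 0.00
      vertex 0.00 0.00 0.00
    endloop
  endfacet
  facet normal 0.0000 0.0000 -1.0000
    outer loop
      vertex 0.00 12.27 0.00
      vertex 6.28 12.27 0.00
      vertex 0.00 0.00 0.00
    endloop
  endfacet
  facet normal 0.0000 0.0000 1.0000
    outer loop
      vertex 0.00 0.00 6.16
      vertex 6.28 0.00 6.16
      vertex 6.28 12.27 6.16
    endloop
  endfacet
  facet normal 0.0000 0.0000 1.0000
    outer loop
      vertex 0.00 0.00 6.16
      vertex 6.28 12.27 6.16
      vertex 0.00 12.27 6.16
    endloop
  endfacet
  facet normal 0.0000 -1.0000 0.0000
    outer loop
      vertex 0.00 0.00 0.00
      vertex 6.28 0.00 0.00
      vertex 6.28 0.00 6.16
    endloop
  endfacet
  facet normal 0.0000 -1.0000 0.0000
    outer loop
      vertex 0.00 0.00 0.00
      vertex 6.28 0.00 6.16
      vertex 0.00 0.00 6.16
    endloop
  endfacet
  facet normal 0.0000 1.0000 0.0000
    outer loop
      vertex 6.28 12.27 6.16
      vertex 6.28 12.27 0.00
      vertex 0.00 12.27 0.00
    endloop
  endfacet
  facet normal 0.0000 1.0000 0.0000
    outer loop
      vertex 0.00 12.27 6.16
      vertex 6.28 12.27 6.16
      vertex 0.00 12.27 0.00
    endloop
  endfacet
  facet normal -1.0000 0.0000 0.0000
    outer loop
      vertex 0.00 12.27 6.16
      vertex 0.00 12.27 0.00
      vertex 0.00 0.00 0.00
    endloop
  endfacet
  facet normal -1.0000 0.0000 0.0000
    outer loop
      vertex 0.00 0.00 6.16
      vertex 0.00 12.27 6.16
      vertex 0.00 0.00 0.00
    endloop
  endfacet
  facet normal 1.0000 0.0000 0.0000
    outer loop
      vertex 6.28 0.00 0.00
      vertex 6.28 12.27 0.00
      vertex 6.28 12.27 6.16
    endloop
  endfacet
  facet normal 1.0000 0.0000 0.0000
    outer loop
      vertex 6.28 0.00 0.00
      vertex 6.28 12.27 6.16
      vertex 6.28 0.00 6.16
    endloop
  endfacet
endsolid part

The G0 Z moves step by Δz≈2.05 mm. Every layer's G1 loop is the same polygon, so the solid is a straight extrusion of it from z=0 to z≈6.16. Closing with flat bottom and top caps and triangulating gives 12 facets — a rectangular box, roughly 6.28 × 12.3 mm footprint and 6.16 mm tall.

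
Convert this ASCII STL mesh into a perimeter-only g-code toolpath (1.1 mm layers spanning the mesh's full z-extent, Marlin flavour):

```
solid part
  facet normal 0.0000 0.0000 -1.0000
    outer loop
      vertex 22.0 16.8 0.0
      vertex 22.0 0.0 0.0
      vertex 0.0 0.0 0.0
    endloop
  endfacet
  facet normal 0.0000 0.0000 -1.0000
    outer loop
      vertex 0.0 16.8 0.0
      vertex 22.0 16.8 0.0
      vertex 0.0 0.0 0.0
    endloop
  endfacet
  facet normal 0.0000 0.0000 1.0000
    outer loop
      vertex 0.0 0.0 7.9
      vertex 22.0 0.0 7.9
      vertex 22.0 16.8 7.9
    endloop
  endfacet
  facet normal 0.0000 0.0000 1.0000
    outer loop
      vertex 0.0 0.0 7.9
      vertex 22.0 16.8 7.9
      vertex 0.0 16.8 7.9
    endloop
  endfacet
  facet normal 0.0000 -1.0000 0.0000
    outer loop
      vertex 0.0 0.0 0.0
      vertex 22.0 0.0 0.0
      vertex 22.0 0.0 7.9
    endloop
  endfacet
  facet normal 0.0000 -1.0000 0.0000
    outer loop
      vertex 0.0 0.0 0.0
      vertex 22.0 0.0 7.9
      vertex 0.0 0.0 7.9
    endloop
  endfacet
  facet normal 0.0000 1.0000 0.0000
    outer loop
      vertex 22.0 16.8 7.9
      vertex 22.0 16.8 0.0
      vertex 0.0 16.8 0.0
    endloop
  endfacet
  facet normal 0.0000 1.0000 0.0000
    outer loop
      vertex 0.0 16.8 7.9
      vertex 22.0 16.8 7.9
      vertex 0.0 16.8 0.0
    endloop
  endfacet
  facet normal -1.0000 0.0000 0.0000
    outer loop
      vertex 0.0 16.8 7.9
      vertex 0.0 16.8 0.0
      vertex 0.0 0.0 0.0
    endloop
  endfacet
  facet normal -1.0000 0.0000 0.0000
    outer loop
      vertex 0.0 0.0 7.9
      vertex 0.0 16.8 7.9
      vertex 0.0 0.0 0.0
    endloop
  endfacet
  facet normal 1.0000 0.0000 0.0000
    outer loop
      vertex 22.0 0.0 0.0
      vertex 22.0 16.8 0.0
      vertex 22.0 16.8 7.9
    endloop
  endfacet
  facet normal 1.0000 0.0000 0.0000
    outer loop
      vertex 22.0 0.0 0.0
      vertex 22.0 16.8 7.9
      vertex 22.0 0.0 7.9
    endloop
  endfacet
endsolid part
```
; perimeter-only toolpath
G21 ; units = mm
G90 ; absolute positioning
G28 ; home
; layer 1
G0 Z1.1
G0 X0.0 Y0.0
G1 X22.0 Y0.0
G1 X22.0 Y16.8
G1 X0.0 Y16.8
G1 X0.0 Y0.0
; layer 2
G0 Z2.3
G0 X0.0 Y0.0
G1 X22.0 Y0.0
G1 X22.0 Y16.8
G1 X0.0 Y16.8
G1 X0.0 Y0.0
; layer 3
G0 Z3.4
G0 X0.0 Y0.0
G1 X22.0 Y0.0
G1 X22.0 Y16.8
G1 X0.0 Y16.8
G1 X0.0 Y0.0
; layer 4
G0 Z4.5
G0 X0.0 Y0.0
G1 X22.0 Y0.0
G1 X22.0 Y16.8
G1 X0.0 Y16.8
G1 X0.0 Y0.0
; layer 5
G0 Z5.6
G0 X0.0 Y0.0
G1 X22.0 Y0.0
G1 X22.0 Y16.8
G1 X0.0 Y16.8
G1 X0.0 Y0.0
; layer 6
G0 Z6.8
G0 X0.0 Y0.0
G1 X22.0 Y0.0
G1 X22.0 Y16.8
G1 X0.0 Y16.8
G1 X0.0 Y0.0
; layer 7
G0 Z7.9
G0 X0.0 Y0.0
G1 X22.0 Y0.0
G1 X22.0 Y16.8
G1 X0.0 Y16.8
G1 X0.0 Y0.0
M2 ; end

The solid is a rectangular box, roughly 22 × 16.8 mm footprint and 7.9 mm tall. Slicing at Δz = 1.1 mm — 7 equal slices spanning the solid's height, so layer i sits at z = i·h/7 — gives 7 non-empty perimeters. Each is a 4-segment closed polygon; G0 lifts to the layer z and rapids to the start vertex, then G1 traces the edges.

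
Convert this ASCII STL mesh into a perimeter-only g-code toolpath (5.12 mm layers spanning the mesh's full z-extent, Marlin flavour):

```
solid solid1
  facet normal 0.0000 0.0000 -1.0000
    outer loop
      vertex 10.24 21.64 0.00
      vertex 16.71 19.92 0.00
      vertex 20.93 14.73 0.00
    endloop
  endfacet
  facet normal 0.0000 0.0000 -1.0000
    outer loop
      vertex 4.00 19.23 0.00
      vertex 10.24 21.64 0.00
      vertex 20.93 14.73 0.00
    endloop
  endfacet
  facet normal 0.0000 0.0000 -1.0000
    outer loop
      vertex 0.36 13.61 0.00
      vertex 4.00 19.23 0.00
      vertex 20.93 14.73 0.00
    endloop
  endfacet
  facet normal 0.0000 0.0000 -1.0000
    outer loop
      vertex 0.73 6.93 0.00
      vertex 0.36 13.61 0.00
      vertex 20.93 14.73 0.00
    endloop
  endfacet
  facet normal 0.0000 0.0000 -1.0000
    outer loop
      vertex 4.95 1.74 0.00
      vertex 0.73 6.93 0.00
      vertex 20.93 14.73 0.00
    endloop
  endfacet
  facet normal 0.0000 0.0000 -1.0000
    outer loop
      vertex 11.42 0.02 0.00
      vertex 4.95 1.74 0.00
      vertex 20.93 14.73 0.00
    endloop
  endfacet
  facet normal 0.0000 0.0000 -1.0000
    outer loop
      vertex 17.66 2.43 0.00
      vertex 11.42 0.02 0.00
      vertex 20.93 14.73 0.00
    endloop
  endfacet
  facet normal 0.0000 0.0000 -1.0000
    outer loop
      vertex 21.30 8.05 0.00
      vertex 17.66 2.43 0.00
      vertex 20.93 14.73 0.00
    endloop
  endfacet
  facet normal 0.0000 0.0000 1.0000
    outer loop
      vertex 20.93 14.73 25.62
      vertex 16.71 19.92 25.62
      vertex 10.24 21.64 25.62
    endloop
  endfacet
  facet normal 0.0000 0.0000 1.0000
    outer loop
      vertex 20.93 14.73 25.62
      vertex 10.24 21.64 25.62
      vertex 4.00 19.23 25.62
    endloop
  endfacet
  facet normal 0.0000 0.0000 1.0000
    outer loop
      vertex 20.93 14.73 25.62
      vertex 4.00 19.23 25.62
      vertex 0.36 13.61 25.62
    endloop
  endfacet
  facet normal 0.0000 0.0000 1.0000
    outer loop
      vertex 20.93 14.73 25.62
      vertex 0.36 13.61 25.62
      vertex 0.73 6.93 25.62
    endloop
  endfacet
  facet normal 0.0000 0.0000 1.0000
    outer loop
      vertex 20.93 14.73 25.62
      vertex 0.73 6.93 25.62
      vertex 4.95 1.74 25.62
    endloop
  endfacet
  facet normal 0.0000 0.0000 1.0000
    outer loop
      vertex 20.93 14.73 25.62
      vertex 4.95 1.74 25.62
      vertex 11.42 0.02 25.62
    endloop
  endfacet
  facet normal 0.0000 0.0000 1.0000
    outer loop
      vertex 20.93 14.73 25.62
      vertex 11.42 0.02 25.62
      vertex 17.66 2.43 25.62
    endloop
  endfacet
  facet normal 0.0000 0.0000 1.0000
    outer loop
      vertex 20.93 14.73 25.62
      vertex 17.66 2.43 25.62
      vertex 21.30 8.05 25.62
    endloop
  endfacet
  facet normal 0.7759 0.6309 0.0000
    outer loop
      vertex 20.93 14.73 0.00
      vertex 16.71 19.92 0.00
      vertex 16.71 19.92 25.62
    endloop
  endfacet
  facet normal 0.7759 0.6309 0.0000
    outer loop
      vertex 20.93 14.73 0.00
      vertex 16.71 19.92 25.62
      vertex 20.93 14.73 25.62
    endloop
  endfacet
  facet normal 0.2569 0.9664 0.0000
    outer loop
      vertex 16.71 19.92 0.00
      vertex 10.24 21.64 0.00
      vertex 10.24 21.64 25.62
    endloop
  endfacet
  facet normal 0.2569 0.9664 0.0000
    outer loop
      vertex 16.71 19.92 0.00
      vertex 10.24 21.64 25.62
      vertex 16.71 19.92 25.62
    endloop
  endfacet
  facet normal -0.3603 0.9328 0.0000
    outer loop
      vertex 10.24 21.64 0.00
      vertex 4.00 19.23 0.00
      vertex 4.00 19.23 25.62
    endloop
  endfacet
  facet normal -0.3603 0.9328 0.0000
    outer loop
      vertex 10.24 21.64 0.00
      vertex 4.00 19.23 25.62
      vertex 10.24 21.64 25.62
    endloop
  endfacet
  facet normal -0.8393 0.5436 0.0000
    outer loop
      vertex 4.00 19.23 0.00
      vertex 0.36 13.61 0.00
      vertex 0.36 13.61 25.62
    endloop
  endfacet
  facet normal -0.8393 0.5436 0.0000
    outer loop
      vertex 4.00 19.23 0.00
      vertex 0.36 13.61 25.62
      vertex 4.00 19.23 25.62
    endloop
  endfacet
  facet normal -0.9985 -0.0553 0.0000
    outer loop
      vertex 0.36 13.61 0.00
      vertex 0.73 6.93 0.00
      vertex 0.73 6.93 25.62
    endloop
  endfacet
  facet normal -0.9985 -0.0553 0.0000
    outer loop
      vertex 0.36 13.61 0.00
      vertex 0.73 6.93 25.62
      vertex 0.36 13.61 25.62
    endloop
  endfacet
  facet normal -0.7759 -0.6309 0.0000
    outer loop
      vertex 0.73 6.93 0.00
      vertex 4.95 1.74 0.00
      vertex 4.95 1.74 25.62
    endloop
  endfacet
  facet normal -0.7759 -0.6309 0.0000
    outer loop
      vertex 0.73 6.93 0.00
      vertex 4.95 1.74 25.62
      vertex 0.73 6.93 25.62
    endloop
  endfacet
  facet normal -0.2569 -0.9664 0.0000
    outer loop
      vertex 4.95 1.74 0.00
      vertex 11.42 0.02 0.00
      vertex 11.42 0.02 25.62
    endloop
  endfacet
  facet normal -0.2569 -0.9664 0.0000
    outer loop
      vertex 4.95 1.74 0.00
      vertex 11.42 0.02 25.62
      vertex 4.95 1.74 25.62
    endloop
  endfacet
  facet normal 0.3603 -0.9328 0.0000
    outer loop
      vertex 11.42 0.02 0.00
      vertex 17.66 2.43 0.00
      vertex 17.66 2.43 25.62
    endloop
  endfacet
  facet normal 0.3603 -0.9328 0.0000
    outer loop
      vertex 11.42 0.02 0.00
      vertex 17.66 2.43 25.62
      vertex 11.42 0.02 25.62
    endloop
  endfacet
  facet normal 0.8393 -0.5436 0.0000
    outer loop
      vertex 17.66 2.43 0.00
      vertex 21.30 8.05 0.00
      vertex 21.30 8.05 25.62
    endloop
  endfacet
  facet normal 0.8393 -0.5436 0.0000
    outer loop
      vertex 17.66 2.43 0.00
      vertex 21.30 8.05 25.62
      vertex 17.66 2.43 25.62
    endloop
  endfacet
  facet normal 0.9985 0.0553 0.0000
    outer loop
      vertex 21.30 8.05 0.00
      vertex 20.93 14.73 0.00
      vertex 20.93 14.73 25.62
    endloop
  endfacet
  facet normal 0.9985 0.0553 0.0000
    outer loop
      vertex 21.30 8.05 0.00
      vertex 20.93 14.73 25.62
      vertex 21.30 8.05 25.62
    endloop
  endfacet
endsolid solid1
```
; perimeter-only toolpath
G21 ; units = mm
G90 ; absolute positioning
G28 ; home
; layer 1
G0 Z5.12
G0 X20.93 Y14.73
G1 X16.71 Y19.92
G1 X10.24 Y21.64
G1 X4.00 Y19.23
G1 X0.36 Y13.61
G1 X0.73 Y6.93
G1 X4.95 Y1.74
G1 X11.42 Y0.02
G1 X17.66 Y2.43
G1 X21.30 Y8.05
G1 X20.93 Y14.73
; layer 2
G0 Z10.25
G0 X20.93 Y14.73
G1 X16.71 Y19.92
G1 X10.24 Y21.64
G1 X4.00 Y19.23
G1 X0.36 Y13.61
G1 X0.73 Y6.93
G1 X4.95 Y1.74
G1 X11.42 Y0.02
G1 X17.66 Y2.43
G1 X21.30 Y8.05
G1 X20.93 Y14.73
; layer 3
G0 Z15.37
G0 X20.93 Y14.73
G1 X16.71 Y19.92
G1 X10.24 Y21.64
G1 X4.00 Y19.23
G1 X0.36 Y13.61
G1 X0.73 Y6.93
G1 X4.95 Y1.74
G1 X11.42 Y0.02
G1 X17.66 Y2.43
G1 X21.30 Y8.05
G1 X20.93 Y14.73
; layer 4
G0 Z20.50
G0 X20.93 Y14.73
G1 X16.71 Y19.92
G1 X10.24 Y21.64
G1 X4.00 Y19.23
G1 X0.36 Y13.61
G1 X0.73 Y6.93
G1 X4.95 Y1.74
G1 X11.42 Y0.02
G1 X17.66 Y2.43
G1 X21.30 Y8.05
G1 X20.93 Y14.73
; layer 5
G0 Z25.62
G0 X20.93 Y14.73
G1 X16.71 Y19.92
G1 X10.24 Y21.64
G1 X4.00 Y19.23
G1 X0.36 Y13.61
G1 X0.73 Y6.93
G1 X4.95 Y1.74
G1 X11.42 Y0.02
G1 X17.66 Y2.43
G1 X21.30 Y8.05
G1 X20.93 Y14.73
M2 ; end

The solid is a regular 10-sided prism (a cylinder approximated with 10 flat sides), circumscribed radius ≈ 10.8 mm, height ≈ 25.6 mm. Slicing at Δz = 5.12 mm — 5 equal slices spanning the solid's height, so layer i sits at z = i·h/5 — gives 5 non-empty perimeters. Each is a 10-segment closed polygon; G0 lifts to the layer z and rapids to the start vertex, then G1 traces the edges.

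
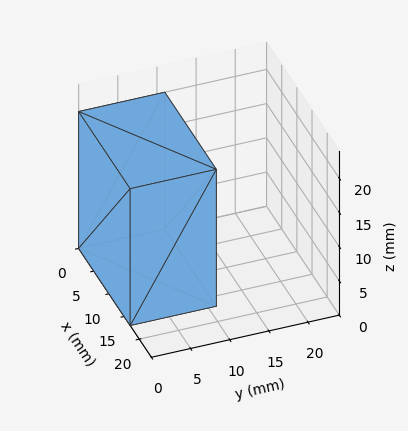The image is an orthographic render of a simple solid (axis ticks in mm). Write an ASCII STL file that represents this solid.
Reading the render: the shape is a rectangular box, roughly 17 × 11 mm footprint and 20 mm tall (dimensions read to the nearest mm from the axis ticks). For the STL, each face is triangulated and given an outward normal.

solid part
  facet normal 0.0000 0.0000 -1.0000
    outer loop
      vertex 17.0 11.0 0.0
      vertex 17.0 0.0 0.0
      vertex 0.0 0.0 0.0
    endloop
  endfacet
  facet normal 0.0000 0.0000 -1.0000
    outer loop
      vertex 0.0 11.0 0.0
      vertex 17.0 11.0 0.0
      vertex 0.0 0.0 0.0
    endloop
  endfacet
  facet normal 0.0000 0.0000 1.0000
    outer loop
      vertex 0.0 0.0 20.0
      vertex 17.0 0.0 20.0
      vertex 17.0 11.0 20.0
    endloop
  endfacet
  facet normal 0.0000 0.0000 1.0000
    outer loop
      vertex 0.0 0.0 20.0
      vertex 17.0 11.0 20.0
      vertex 0.0 11.0 20.0
    endloop
  endfacet
  facet normal 0.0000 -1.0000 0.0000
    outer loop
      vertex 0.0 0.0 0.0
      vertex 17.0 0.0 0.0
      vertex 17.0 0.0 20.0
    endloop
  endfacet
  facet normal 0.0000 -1.0000 0.0000
    outer loop
      vertex 0.0 0.0 0.0
      vertex 17.0 0.0 20.0
      vertex 0.0 0.0 20.0
    endloop
  endfacet
  facet normal 0.0000 1.0000 0.0000
    outer loop
      vertex 17.0 11.0 20.0
      vertex 17.0 11.0 0.0
      vertex 0.0 11.0 0.0
    endloop
  endfacet
  facet normal 0.0000 1.0000 0.0000
    outer loop
      vertex 0.0 11.0 20.0
      vertex 17.0 11.0 20.0
      vertex 0.0 11.0 0.0
    endloop
  endfacet
  facet normal -1.0000 0.0000 0.0000
    outer loop
      vertex 0.0 11.0 20.0
      vertex 0.0 11.0 0.0
      vertex 0.0 0.0 0.0
    endloop
  endfacet
  facet normal -1.0000 0.0000 0.0000
    outer loop
      vertex 0.0 0.0 20.0
      vertex 0.0 11.0 20.0
      vertex 0.0 0.0 0.0
    endloop
  endfacet
  facet normal 1.0000 0.0000 0.0000
    outer loop
      vertex 17.0 0.0 0.0
      vertex 17.0 11.0 0.0
      vertex 17.0 11.0 20.0
    endloop
  endfacet
  facet normal 1.0000 0.0000 0.0000
    outer loop
      vertex 17.0 0.0 0.0
      vertex 17.0 11.0 20.0
      vertex 17.0 0.0 20.0
    endloop
  endfacet
endsolid part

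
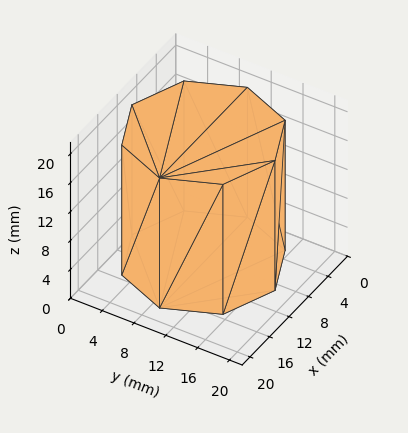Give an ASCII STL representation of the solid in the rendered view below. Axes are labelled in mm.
Reading the render: the shape is a regular 8-sided prism (a cylinder approximated with 8 flat sides), circumscribed radius ≈ 9 mm, height ≈ 18 mm (dimensions read to the nearest mm from the axis ticks). For the STL, each face is triangulated and given an outward normal.

solid part
  facet normal 0.0000 0.0000 -1.0000
    outer loop
      vertex 9.000 18.000 0.000
      vertex 15.364 15.364 0.000
      vertex 18.000 9.000 0.000
    endloop
  endfacet
  facet normal 0.0000 0.0000 -1.0000
    outer loop
      vertex 2.636 15.364 0.000
      vertex 9.000 18.000 0.000
      vertex 18.000 9.000 0.000
    endloop
  endfacet
  facet normal 0.0000 0.0000 -1.0000
    outer loop
      vertex 0.000 9.000 0.000
      vertex 2.636 15.364 0.000
      vertex 18.000 9.000 0.000
    endloop
  endfacet
  facet normal 0.0000 0.0000 -1.0000
    outer loop
      vertex 2.636 2.636 0.000
      vertex 0.000 9.000 0.000
      vertex 18.000 9.000 0.000
    endloop
  endfacet
  facet normal 0.0000 0.0000 -1.0000
    outer loop
      vertex 9.000 0.000 0.000
      vertex 2.636 2.636 0.000
      vertex 18.000 9.000 0.000
    endloop
  endfacet
  facet normal 0.0000 0.0000 -1.0000
    outer loop
      vertex 15.364 2.636 0.000
      vertex 9.000 0.000 0.000
      vertex 18.000 9.000 0.000
    endloop
  endfacet
  facet normal 0.0000 0.0000 1.0000
    outer loop
      vertex 18.000 9.000 18.000
      vertex 15.364 15.364 18.000
      vertex 9.000 18.000 18.000
    endloop
  endfacet
  facet normal 0.0000 0.0000 1.0000
    outer loop
      vertex 18.000 9.000 18.000
      vertex 9.000 18.000 18.000
      vertex 2.636 15.364 18.000
    endloop
  endfacet
  facet normal 0.0000 0.0000 1.0000
    outer loop
      vertex 18.000 9.000 18.000
      vertex 2.636 15.364 18.000
      vertex 0.000 9.000 18.000
    endloop
  endfacet
  facet normal 0.0000 0.0000 1.0000
    outer loop
      vertex 18.000 9.000 18.000
      vertex 0.000 9.000 18.000
      vertex 2.636 2.636 18.000
    endloop
  endfacet
  facet normal 0.0000 0.0000 1.0000
    outer loop
      vertex 18.000 9.000 18.000
      vertex 2.636 2.636 18.000
      vertex 9.000 0.000 18.000
    endloop
  endfacet
  facet normal 0.0000 0.0000 1.0000
    outer loop
      vertex 18.000 9.000 18.000
      vertex 9.000 0.000 18.000
      vertex 15.364 2.636 18.000
    endloop
  endfacet
  facet normal 0.9239 0.3827 0.0000
    outer loop
      vertex 18.000 9.000 0.000
      vertex 15.364 15.364 0.000
      vertex 15.364 15.364 18.000
    endloop
  endfacet
  facet normal 0.9239 0.3827 0.0000
    outer loop
      vertex 18.000 9.000 0.000
      vertex 15.364 15.364 18.000
      vertex 18.000 9.000 18.000
    endloop
  endfacet
  facet normal 0.3827 0.9239 0.0000
    outer loop
      vertex 15.364 15.364 0.000
      vertex 9.000 18.000 0.000
      vertex 9.000 18.000 18.000
    endloop
  endfacet
  facet normal 0.3827 0.9239 0.0000
    outer loop
      vertex 15.364 15.364 0.000
      vertex 9.000 18.000 18.000
      vertex 15.364 15.364 18.000
    endloop
  endfacet
  facet normal -0.3827 0.9239 0.0000
    outer loop
      vertex 9.000 18.000 0.000
      vertex 2.636 15.364 0.000
      vertex 2.636 15.364 18.000
    endloop
  endfacet
  facet normal -0.3827 0.9239 0.0000
    outer loop
      vertex 9.000 18.000 0.000
      vertex 2.636 15.364 18.000
      vertex 9.000 18.000 18.000
    endloop
  endfacet
  facet normal -0.9239 0.3827 0.0000
    outer loop
      vertex 2.636 15.364 0.000
      vertex 0.000 9.000 0.000
      vertex 0.000 9.000 18.000
    endloop
  endfacet
  facet normal -0.9239 0.3827 0.0000
    outer loop
      vertex 2.636 15.364 0.000
      vertex 0.000 9.000 18.000
      vertex 2.636 15.364 18.000
    endloop
  endfacet
  facet normal -0.9239 -0.3827 0.0000
    outer loop
      vertex 0.000 9.000 0.000
      vertex 2.636 2.636 0.000
      vertex 2.636 2.636 18.000
    endloop
  endfacet
  facet normal -0.9239 -0.3827 0.0000
    outer loop
      vertex 0.000 9.000 0.000
      vertex 2.636 2.636 18.000
      vertex 0.000 9.000 18.000
    endloop
  endfacet
  facet normal -0.3827 -0.9239 0.0000
    outer loop
      vertex 2.636 2.636 0.000
      vertex 9.000 0.000 0.000
      vertex 9.000 0.000 18.000
    endloop
  endfacet
  facet normal -0.3827 -0.9239 0.0000
    outer loop
      vertex 2.636 2.636 0.000
      vertex 9.000 0.000 18.000
      vertex 2.636 2.636 18.000
    endloop
  endfacet
  facet normal 0.3827 -0.9239 0.0000
    outer loop
      vertex 9.000 0.000 0.000
      vertex 15.364 2.636 0.000
      vertex 15.364 2.636 18.000
    endloop
  endfacet
  facet normal 0.3827 -0.9239 0.0000
    outer loop
      vertex 9.000 0.000 0.000
      vertex 15.364 2.636 18.000
      vertex 9.000 0.000 18.000
    endloop
  endfacet
  facet normal 0.9239 -0.3827 0.0000
    outer loop
      vertex 15.364 2.636 0.000
      vertex 18.000 9.000 0.000
      vertex 18.000 9.000 18.000
    endloop
  endfacet
  facet normal 0.9239 -0.3827 0.0000
    outer loop
      vertex 15.364 2.636 0.000
      vertex 18.000 9.000 18.000
      vertex 15.364 2.636 18.000
    endloop
  endfacet
endsolid part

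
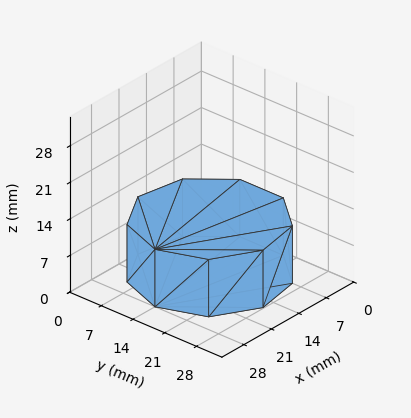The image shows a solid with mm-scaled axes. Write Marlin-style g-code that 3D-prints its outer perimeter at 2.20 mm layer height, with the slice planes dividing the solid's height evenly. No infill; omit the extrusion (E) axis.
Reading the render: the shape is a regular 9-sided prism (a cylinder approximated with 9 flat sides), circumscribed radius ≈ 14 mm, height ≈ 11 mm (dimensions read to the nearest mm from the axis ticks). For the g-code, the solid's height is divided into equal slices at the stated Δz and each level perimeter traced with G1 moves after a G0 lift.

; perimeter-only toolpath
G21 ; units = mm
G90 ; absolute positioning
G28 ; home
; layer 1
G0 Z2.20
G0 X28.00 Y14.00
G1 X24.72 Y23.00
G1 X16.43 Y27.79
G1 X7.00 Y26.12
G1 X0.84 Y18.79
G1 X0.84 Y9.21
G1 X7.00 Y1.88
G1 X16.43 Y0.21
G1 X24.72 Y5.00
G1 X28.00 Y14.00
; layer 2
G0 Z4.40
G0 X28.00 Y14.00
G1 X24.72 Y23.00
G1 X16.43 Y27.79
G1 X7.00 Y26.12
G1 X0.84 Y18.79
G1 X0.84 Y9.21
G1 X7.00 Y1.88
G1 X16.43 Y0.21
G1 X24.72 Y5.00
G1 X28.00 Y14.00
; layer 3
G0 Z6.60
G0 X28.00 Y14.00
G1 X24.72 Y23.00
G1 X16.43 Y27.79
G1 X7.00 Y26.12
G1 X0.84 Y18.79
G1 X0.84 Y9.21
G1 X7.00 Y1.88
G1 X16.43 Y0.21
G1 X24.72 Y5.00
G1 X28.00 Y14.00
; layer 4
G0 Z8.80
G0 X28.00 Y14.00
G1 X24.72 Y23.00
G1 X16.43 Y27.79
G1 X7.00 Y26.12
G1 X0.84 Y18.79
G1 X0.84 Y9.21
G1 X7.00 Y1.88
G1 X16.43 Y0.21
G1 X24.72 Y5.00
G1 X28.00 Y14.00
; layer 5
G0 Z11.00
G0 X28.00 Y14.00
G1 X24.72 Y23.00
G1 X16.43 Y27.79
G1 X7.00 Y26.12
G1 X0.84 Y18.79
G1 X0.84 Y9.21
G1 X7.00 Y1.88
G1 X16.43 Y0.21
G1 X24.72 Y5.00
G1 X28.00 Y14.00
M2 ; end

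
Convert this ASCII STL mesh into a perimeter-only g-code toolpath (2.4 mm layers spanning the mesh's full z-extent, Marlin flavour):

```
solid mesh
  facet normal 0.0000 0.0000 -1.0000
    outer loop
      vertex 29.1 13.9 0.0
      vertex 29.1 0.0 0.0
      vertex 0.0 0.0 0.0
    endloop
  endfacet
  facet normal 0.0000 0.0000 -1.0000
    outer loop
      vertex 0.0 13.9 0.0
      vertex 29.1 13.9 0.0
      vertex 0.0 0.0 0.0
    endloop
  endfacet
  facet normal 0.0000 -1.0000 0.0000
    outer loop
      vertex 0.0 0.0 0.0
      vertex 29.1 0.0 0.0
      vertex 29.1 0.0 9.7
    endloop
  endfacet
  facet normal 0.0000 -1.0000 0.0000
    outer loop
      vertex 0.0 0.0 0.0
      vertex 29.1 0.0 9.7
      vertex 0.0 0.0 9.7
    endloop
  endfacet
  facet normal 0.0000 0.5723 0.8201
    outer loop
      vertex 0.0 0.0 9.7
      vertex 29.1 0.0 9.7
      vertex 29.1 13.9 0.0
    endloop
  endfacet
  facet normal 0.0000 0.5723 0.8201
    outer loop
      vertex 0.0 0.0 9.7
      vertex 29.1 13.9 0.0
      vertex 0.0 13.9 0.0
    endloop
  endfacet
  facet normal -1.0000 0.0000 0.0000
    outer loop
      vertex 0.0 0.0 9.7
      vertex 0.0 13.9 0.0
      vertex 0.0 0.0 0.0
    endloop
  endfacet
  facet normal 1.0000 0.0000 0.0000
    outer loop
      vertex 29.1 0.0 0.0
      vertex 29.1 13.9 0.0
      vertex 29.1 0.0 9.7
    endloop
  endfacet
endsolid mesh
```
; perimeter-only toolpath
G21 ; units = mm
G90 ; absolute positioning
G28 ; home
; layer 1
G0 Z2.4
G0 X0.0 Y0.0
G1 X29.1 Y0.0
G1 X29.1 Y10.4
G1 X0.0 Y10.4
G1 X0.0 Y0.0
; layer 2
G0 Z4.8
G0 X0.0 Y0.0
G1 X29.1 Y0.0
G1 X29.1 Y7.0
G1 X0.0 Y7.0
G1 X0.0 Y0.0
; layer 3
G0 Z7.3
G0 X0.0 Y0.0
G1 X29.1 Y0.0
G1 X29.1 Y3.5
G1 X0.0 Y3.5
G1 X0.0 Y0.0
M2 ; end

The solid is a wedge (ramp): 29.1 × 13.9 mm base, rising to 9.7 mm along the y=0 edge and sloping linearly to z=0 at y=13.9. Slicing at Δz = 2.4 mm — 4 equal slices spanning the solid's height, so layer i sits at z = i·h/4 — gives 3 non-empty perimeters. Each is a 4-segment closed polygon; G0 lifts to the layer z and rapids to the start vertex, then G1 traces the edges. The cross-section shrinks linearly with z (the slice at the apex is degenerate and omitted).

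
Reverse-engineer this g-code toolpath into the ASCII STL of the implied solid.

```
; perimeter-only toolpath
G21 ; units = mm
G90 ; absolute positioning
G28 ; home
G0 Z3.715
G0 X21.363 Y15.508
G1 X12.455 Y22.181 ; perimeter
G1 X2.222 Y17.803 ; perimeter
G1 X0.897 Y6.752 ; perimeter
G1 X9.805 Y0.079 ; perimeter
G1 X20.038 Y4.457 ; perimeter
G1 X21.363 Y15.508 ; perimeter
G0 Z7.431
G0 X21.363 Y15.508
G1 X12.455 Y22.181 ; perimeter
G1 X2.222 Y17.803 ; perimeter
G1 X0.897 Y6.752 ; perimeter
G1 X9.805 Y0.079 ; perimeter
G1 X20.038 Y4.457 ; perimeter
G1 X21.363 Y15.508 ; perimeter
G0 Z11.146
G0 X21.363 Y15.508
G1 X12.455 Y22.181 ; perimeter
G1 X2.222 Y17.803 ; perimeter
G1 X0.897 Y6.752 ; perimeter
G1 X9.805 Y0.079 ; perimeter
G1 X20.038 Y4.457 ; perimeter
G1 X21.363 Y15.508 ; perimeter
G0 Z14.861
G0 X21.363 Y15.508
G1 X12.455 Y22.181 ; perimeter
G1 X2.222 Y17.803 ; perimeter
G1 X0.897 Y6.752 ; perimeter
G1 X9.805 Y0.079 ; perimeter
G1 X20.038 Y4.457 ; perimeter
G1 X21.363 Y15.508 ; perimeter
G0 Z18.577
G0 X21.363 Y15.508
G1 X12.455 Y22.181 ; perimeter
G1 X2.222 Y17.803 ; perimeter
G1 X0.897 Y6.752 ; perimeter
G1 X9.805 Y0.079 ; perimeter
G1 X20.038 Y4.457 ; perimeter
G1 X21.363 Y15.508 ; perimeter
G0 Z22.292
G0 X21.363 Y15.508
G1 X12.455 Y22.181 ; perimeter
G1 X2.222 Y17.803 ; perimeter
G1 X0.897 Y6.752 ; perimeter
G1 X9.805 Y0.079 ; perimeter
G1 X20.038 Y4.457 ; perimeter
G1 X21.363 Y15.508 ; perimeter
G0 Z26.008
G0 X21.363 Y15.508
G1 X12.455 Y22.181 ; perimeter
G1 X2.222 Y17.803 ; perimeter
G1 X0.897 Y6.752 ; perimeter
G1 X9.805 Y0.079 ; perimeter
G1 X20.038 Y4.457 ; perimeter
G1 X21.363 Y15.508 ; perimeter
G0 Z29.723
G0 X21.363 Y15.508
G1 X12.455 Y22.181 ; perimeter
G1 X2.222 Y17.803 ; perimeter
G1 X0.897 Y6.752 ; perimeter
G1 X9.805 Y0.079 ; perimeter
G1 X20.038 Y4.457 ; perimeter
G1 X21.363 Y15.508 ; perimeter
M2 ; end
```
solid part
  facet normal 0.0000 0.0000 -1.0000
    outer loop
      vertex 2.222 17.803 0.000
      vertex 12.455 22.181 0.000
      vertex 21.363 15.508 0.000
    endloop
  endfacet
  facet normal 0.0000 0.0000 -1.0000
    outer loop
      vertex 0.897 6.752 0.000
      vertex 2.222 17.803 0.000
      vertex 21.363 15.508 0.000
    endloop
  endfacet
  facet normal 0.0000 0.0000 -1.0000
    outer loop
      vertex 9.805 0.079 0.000
      vertex 0.897 6.752 0.000
      vertex 21.363 15.508 0.000
    endloop
  endfacet
  facet normal 0.0000 0.0000 -1.0000
    outer loop
      vertex 20.038 4.457 0.000
      vertex 9.805 0.079 0.000
      vertex 21.363 15.508 0.000
    endloop
  endfacet
  facet normal 0.0000 0.0000 1.0000
    outer loop
      vertex 21.363 15.508 29.723
      vertex 12.455 22.181 29.723
      vertex 2.222 17.803 29.723
    endloop
  endfacet
  facet normal 0.0000 0.0000 1.0000
    outer loop
      vertex 21.363 15.508 29.723
      vertex 2.222 17.803 29.723
      vertex 0.897 6.752 29.723
    endloop
  endfacet
  facet normal 0.0000 0.0000 1.0000
    outer loop
      vertex 21.363 15.508 29.723
      vertex 0.897 6.752 29.723
      vertex 9.805 0.079 29.723
    endloop
  endfacet
  facet normal 0.0000 0.0000 1.0000
    outer loop
      vertex 21.363 15.508 29.723
      vertex 9.805 0.079 29.723
      vertex 20.038 4.457 29.723
    endloop
  endfacet
  facet normal 0.5995 0.8003 0.0000
    outer loop
      vertex 21.363 15.508 0.000
      vertex 12.455 22.181 0.000
      vertex 12.455 22.181 29.723
    endloop
  endfacet
  facet normal 0.5995 0.8003 0.0000
    outer loop
      vertex 21.363 15.508 0.000
      vertex 12.455 22.181 29.723
      vertex 21.363 15.508 29.723
    endloop
  endfacet
  facet normal -0.3933 0.9194 0.0000
    outer loop
      vertex 12.455 22.181 0.000
      vertex 2.222 17.803 0.000
      vertex 2.222 17.803 29.723
    endloop
  endfacet
  facet normal -0.3933 0.9194 0.0000
    outer loop
      vertex 12.455 22.181 0.000
      vertex 2.222 17.803 29.723
      vertex 12.455 22.181 29.723
    endloop
  endfacet
  facet normal -0.9929 0.1190 0.0000
    outer loop
      vertex 2.222 17.803 0.000
      vertex 0.897 6.752 0.000
      vertex 0.897 6.752 29.723
    endloop
  endfacet
  facet normal -0.9929 0.1190 0.0000
    outer loop
      vertex 2.222 17.803 0.000
      vertex 0.897 6.752 29.723
      vertex 2.222 17.803 29.723
    endloop
  endfacet
  facet normal -0.5995 -0.8003 0.0000
    outer loop
      vertex 0.897 6.752 0.000
      vertex 9.805 0.079 0.000
      vertex 9.805 0.079 29.723
    endloop
  endfacet
  facet normal -0.5995 -0.8003 0.0000
    outer loop
      vertex 0.897 6.752 0.000
      vertex 9.805 0.079 29.723
      vertex 0.897 6.752 29.723
    endloop
  endfacet
  facet normal 0.3933 -0.9194 0.0000
    outer loop
      vertex 9.805 0.079 0.000
      vertex 20.038 4.457 0.000
      vertex 20.038 4.457 29.723
    endloop
  endfacet
  facet normal 0.3933 -0.9194 0.0000
    outer loop
      vertex 9.805 0.079 0.000
      vertex 20.038 4.457 29.723
      vertex 9.805 0.079 29.723
    endloop
  endfacet
  facet normal 0.9929 -0.1190 0.0000
    outer loop
      vertex 20.038 4.457 0.000
      vertex 21.363 15.508 0.000
      vertex 21.363 15.508 29.723
    endloop
  endfacet
  facet normal 0.9929 -0.1190 0.0000
    outer loop
      vertex 20.038 4.457 0.000
      vertex 21.363 15.508 29.723
      vertex 20.038 4.457 29.723
    endloop
  endfacet
endsolid part

The G0 Z moves step by Δz≈3.715 mm. Every layer's G1 loop is the same polygon, so the solid is a straight extrusion of it from z=0 to z≈29.7. Closing with flat bottom and top caps and triangulating gives 20 facets — a regular 6-sided prism (a cylinder approximated with 6 flat sides), circumscribed radius ≈ 11.1 mm, height ≈ 29.7 mm.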